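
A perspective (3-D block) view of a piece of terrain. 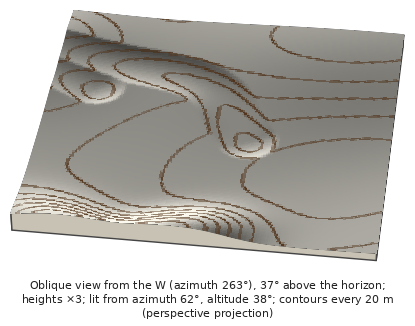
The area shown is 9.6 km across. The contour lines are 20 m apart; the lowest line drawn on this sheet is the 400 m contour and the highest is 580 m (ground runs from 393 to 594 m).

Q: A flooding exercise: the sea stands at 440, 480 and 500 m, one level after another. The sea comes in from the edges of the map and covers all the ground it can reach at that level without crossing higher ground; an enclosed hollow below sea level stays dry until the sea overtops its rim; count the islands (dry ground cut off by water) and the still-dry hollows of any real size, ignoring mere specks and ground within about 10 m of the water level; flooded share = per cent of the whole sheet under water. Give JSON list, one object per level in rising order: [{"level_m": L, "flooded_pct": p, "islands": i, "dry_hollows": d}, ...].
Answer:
[{"level_m": 440, "flooded_pct": 31, "islands": 0, "dry_hollows": 0}, {"level_m": 480, "flooded_pct": 70, "islands": 0, "dry_hollows": 0}, {"level_m": 500, "flooded_pct": 87, "islands": 0, "dry_hollows": 0}]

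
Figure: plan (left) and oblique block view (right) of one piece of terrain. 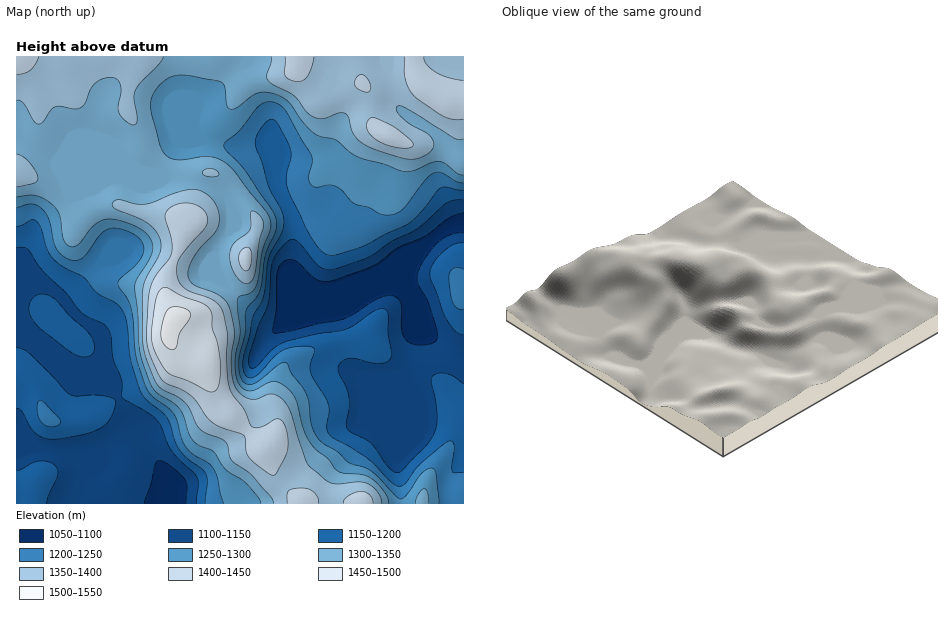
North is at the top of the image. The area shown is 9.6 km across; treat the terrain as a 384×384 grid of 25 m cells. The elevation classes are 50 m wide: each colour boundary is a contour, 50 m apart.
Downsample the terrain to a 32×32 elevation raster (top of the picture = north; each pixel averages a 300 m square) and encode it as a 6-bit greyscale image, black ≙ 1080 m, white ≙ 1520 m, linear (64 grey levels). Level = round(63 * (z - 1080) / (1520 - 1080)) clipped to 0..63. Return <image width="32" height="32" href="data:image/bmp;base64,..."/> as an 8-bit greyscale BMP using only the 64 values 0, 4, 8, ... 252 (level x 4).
<image width="32" height="32" href="data:image/bmp;base64,Qk02CAAAAAAAADYEAAAoAAAAIAAAACAAAAABAAgAAAAAAAAEAAATCwAAEwsAAAABAAAAAAAAAAAAAAEBAQACAgIAAwMDAAQEBAAFBQUABgYGAAcHBwAICAgACQkJAAoKCgALCwsADAwMAA0NDQAODg4ADw8PABAQEAAREREAEhISABMTEwAUFBQAFRUVABYWFgAXFxcAGBgYABkZGQAaGhoAGxsbABwcHAAdHR0AHh4eAB8fHwAgICAAISEhACIiIgAjIyMAJCQkACUlJQAmJiYAJycnACgoKAApKSkAKioqACsrKwAsLCwALS0tAC4uLgAvLy8AMDAwADExMQAyMjIAMzMzADQ0NAA1NTUANjY2ADc3NwA4ODgAOTk5ADo6OgA7OzsAPDw8AD09PQA+Pj4APz8/AEBAQABBQUEAQkJCAENDQwBEREQARUVFAEZGRgBHR0cASEhIAElJSQBKSkoAS0tLAExMTABNTU0ATk5OAE9PTwBQUFAAUVFRAFJSUgBTU1MAVFRUAFVVVQBWVlYAV1dXAFhYWABZWVkAWlpaAFtbWwBcXFwAXV1dAF5eXgBfX18AYGBgAGFhYQBiYmIAY2NjAGRkZABlZWUAZmZmAGdnZwBoaGgAaWlpAGpqagBra2sAbGxsAG1tbQBubm4Ab29vAHBwcABxcXEAcnJyAHNzcwB0dHQAdXV1AHZ2dgB3d3cAeHh4AHl5eQB6enoAe3t7AHx8fAB9fX0Afn5+AH9/fwCAgIAAgYGBAIKCggCDg4MAhISEAIWFhQCGhoYAh4eHAIiIiACJiYkAioqKAIuLiwCMjIwAjY2NAI6OjgCPj48AkJCQAJGRkQCSkpIAk5OTAJSUlACVlZUAlpaWAJeXlwCYmJgAmZmZAJqamgCbm5sAnJycAJ2dnQCenp4An5+fAKCgoAChoaEAoqKiAKOjowCkpKQApaWlAKampgCnp6cAqKioAKmpqQCqqqoAq6urAKysrACtra0Arq6uAK+vrwCwsLAAsbGxALKysgCzs7MAtLS0ALW1tQC2trYAt7e3ALi4uAC5ubkAurq6ALu7uwC8vLwAvb29AL6+vgC/v78AwMDAAMHBwQDCwsIAw8PDAMTExADFxcUAxsbGAMfHxwDIyMgAycnJAMrKygDLy8sAzMzMAM3NzQDOzs4Az8/PANDQ0ADR0dEA0tLSANPT0wDU1NQA1dXVANbW1gDX19cA2NjYANnZ2QDa2toA29vbANzc3ADd3d0A3t7eAN/f3wDg4OAA4eHhAOLi4gDj4+MA5OTkAOXl5QDm5uYA5+fnAOjo6ADp6ekA6urqAOvr6wDs7OwA7e3tAO7u7gDv7+8A8PDwAPHx8QDy8vIA8/PzAPT09AD19fUA9vb2APf39wD4+PgA+fn5APr6+gD7+/sA/Pz8AP39/QD+/v4A////ADQ0JBQQFBgYFAgEBBhAYGRshKS4wLiwtLywfGB4fFhYNDgsHBQUGBgYDAQEGDxgcICgsLSwqJyYnIhYQGB0VEwoMCwgFBQUGBgQCBAsTHCMoLS4rKCYhHRsVDAoRGBQRBwgIBgUFBQYGBAUMFhwhKC0yMS0nIRwXEg0ICAoQExEHCAkJCAcGBgUECBMeIiUqLjEyLSQbFBAMCQcHCAoQEQgNEA8NCwkHBQYLFyIpLS8uLjArIBYQCwgHBwcHCA0PChASDg0MCwkICxIcJi4yMi0rLCgdFRALCAcHBwcIDA4NEA4LCgoKCgwUHSUsMjMvJycoIxsUEAsIBwcHBwgLDA8PDAoKCgoKDx0qMDQ2NCgaHiEdFxENCggHBwcICQsLDgwKCgoKCgsTJDM3OTo1JA8RGhkUDwsJCAgICAgJCgkLCgoKCgoKDBcrODs7OjUkDQgSFhQQDQsLDAsIBgcHCAoKCgoKCgoMGjA8PDo4NCcSBQcMDw8ODQ0OCwUDAwUICgoKCgoKCg0bMTw9OjcyJxYIAwMEBggJDQ4KAwECBgsKCgoKCgoMEBwvOz08NzElFwwDAQEBAgIGCwoDAQIJDwoKCgoLDRAUHi44OTYyKyIcEgUBAQEBAQEDBgMBBAwSCgoKCw0SFRkgLDQxKiUiIiQYBQEBAgIBAQEBAQIHDhIKCgsPEhQVFxwnMC4lISEmKxwGAQIGCAUDAgEBAgkPEgoLEBcYFRQUFh8rLighISkvHwoDBgwPDgsHAwEBBg0QCw0VHh8YFBQVHSgvLSYiJywjEgkLERQTEg8KBAICBgsPDxghIh0YGBwjKzAxLCUjJiYZDg8UFhYWFRIOCQQCAhQTGiEjIiEjJiktMDEuJyMlJRkQEhUWFxgYGBYSCwUCGhofISIjJScmJiktLSslIyQeExAUFxcYGBkZGRYRCwgkJCMhISEiIyIhIyUnJiQkHxYQEhYYGBkaGhsbGRUREikmIiEhISEhISEhIiUmJiIZExASFxkaGxwcHR4dGRgeKCQiISEhISEiIiEgISIhGhUREBEWGRsdHyAiJSUhICQlJCMhISEhISQjHxsbGxoWExAQERcbHSAkKCwuLCglJiQmJCIhISIjJSMdGhobGxkVERAUGyAhIykvMS4pJycoJScmJCQkJCYnIhsaGhseHRkTEhghJiYmKy4sKCYoLC4nKCcnJyUlJyYgGxoaGx4gHRgXHicrKikrLSknKi8yMikqKSkoJiYnJyIdGxscHiEiICInKywrLC0tKiovMjIxLSwrKykoJycoJiEfHyAhIiMlKi4uLCssLi0rLDEwLi0wLiwsKyopKSkpJiQkJCQjIiMpLzAtLCwtLCotLy0tLA="/>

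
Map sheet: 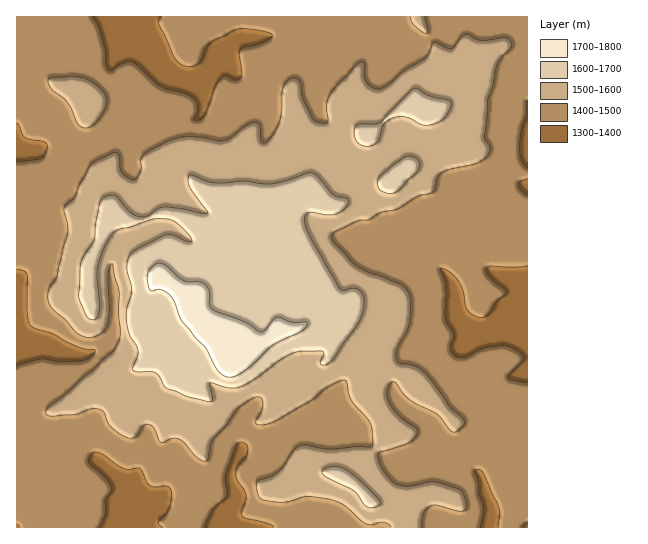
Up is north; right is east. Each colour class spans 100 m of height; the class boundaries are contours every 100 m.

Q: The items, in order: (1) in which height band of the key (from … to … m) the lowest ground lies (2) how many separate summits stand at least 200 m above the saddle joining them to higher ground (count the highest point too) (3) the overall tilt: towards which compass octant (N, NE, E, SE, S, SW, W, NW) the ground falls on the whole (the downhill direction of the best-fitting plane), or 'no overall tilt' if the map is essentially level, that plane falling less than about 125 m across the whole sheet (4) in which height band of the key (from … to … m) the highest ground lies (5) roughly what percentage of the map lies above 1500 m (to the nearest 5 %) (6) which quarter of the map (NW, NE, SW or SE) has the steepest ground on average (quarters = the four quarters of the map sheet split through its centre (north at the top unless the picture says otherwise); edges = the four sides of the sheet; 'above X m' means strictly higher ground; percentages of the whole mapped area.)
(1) The lowest ground lies in the 1300–1400 m band.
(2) Counting only tops that stand 200 m proud, the map has 1 summit.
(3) There is no overall tilt: the best-fitting plane is nearly level.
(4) The highest ground lies in the 1700–1800 m band.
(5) Ground above 1500 m makes up about 45 % of the sheet.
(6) The south-west quarter is the steepest part of the map.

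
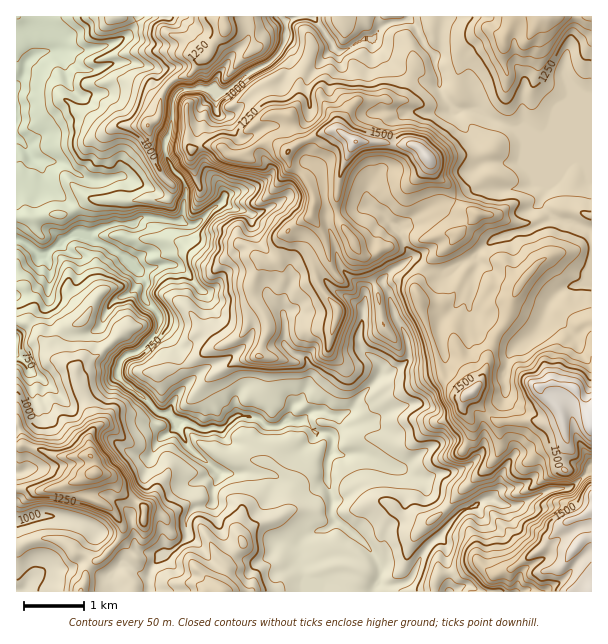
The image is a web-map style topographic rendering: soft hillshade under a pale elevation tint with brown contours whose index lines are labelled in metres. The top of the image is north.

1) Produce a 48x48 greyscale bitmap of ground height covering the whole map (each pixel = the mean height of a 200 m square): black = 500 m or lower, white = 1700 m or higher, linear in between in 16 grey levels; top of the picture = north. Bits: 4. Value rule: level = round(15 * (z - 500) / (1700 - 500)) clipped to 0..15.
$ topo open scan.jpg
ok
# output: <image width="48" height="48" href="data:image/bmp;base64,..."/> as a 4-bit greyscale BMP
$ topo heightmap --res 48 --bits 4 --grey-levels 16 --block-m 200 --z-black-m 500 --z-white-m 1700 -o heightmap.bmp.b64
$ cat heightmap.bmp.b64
<image width="48" height="48" href="data:image/bmp;base64,Qk32BAAAAAAAAHYAAAAoAAAAMAAAADAAAAABAAQAAAAAAIAEAAATCwAAEwsAABAAAAAAAAAAAAAAABEREQAiIiIAMzMzAERERABVVVUAZmZmAHd3dwCIiIgAmZmZAKqqqgC7u7sAzMzMAN3d3QDu7u4A////AGZniYd3d3iJmYd2ZVVVVVVmd3iaqrzN7mZmeId3d3eJiHdmVVVVVVZmeImrzM3d3nZneIh3dmeIiHZmVVVVVVZmd4q7vMze3nd3iHiHd2Z3h3dlVVVVVVZmZ3mqq83d7nd4d3eIh3dnd3dlVVVVVWZ3ZniZmqzd7mZ3dmeYmHdnZ3dmVVVVVmZ3dniIiave7nZmd4mZmHdmVmZmZlVVZmZnd3d3iIm93oiImqqZmHZlVmZVZVVVZmZmZ3dnd4mrzZqru6qpd2VVVVVVVVVVVmZmZoiHeJmZrYmavMuoZmVVRFVVVVRVVVVVVniZiaq8u4iZq8uWVVVURFVVVVRFVVVVZ3iamrvNy5maq7l2VVVEVVVVVVVEVVVVZ5qaqrvN25iImqdmVERERFVVVURFVVVmZ5qqu7ze3YdniZh2VEMzM0VERERFVVVniJu7zMze3nZmZ4h1VDM0RDNEREREVVVnibzMzM3e73VWZ3dlQzRVVERVRERVVVVmec3Mu83u72VVZ2VTNFRVVVVVVFVVVVZnis3cu87u7lRFZmQzVVVVZVVVVVVmZVZom8zcq97u7URWZmQkVmZVZmZmZmZ3dlZoq7zMq83d3DRWZmUzRVVmZniYd3iHZmZ4q7u7qqvMuzVVVVVUJFVmd3eId4mXZnh4q7u7qqq7qzVVVUVVQkVmZ3eIeJmoZ4h5urqruqqqq0REVURVUzRmZniIeJmpd5eKuqqqu6qqqjMzRVREMjVlVniIiJmpd4ebuqqqu6qqqjMjRFQzEkVUVniIiJqod4iruqqqu7qqqjIjM0QyEkREVoiIiZqZiImrqqqqu7qqmSISMzMhEiM1ZniZmZqqmYmaqqqqq7uqqSEBIiIQESI1Z4mZmaqqu6mZqqqqqru6qRABEREREiM0V4mZmqqry7qaq7qqqqu7qhEhAAESIiIzV4iKqqu8y7qqu7upmaqqqSIiERERESEjVnZ5q7u8uqqqu7u6qpmZmSIjIiIiESIjNFZomsu7qqqqq7vLupmZmSIiIzM0REM1M1Z3ibvLqqq7qruqqZmZmSIiIzMzNFRGREV4ibvLqqu7u7qZmZmJmRESIiIjNWRWVWd5q7vMuqvM3KmZmZiImBERIjMzRkWHeJqqu7vMu7vN7amZmYiIiBESJEREVkeYq7urzLvN3Mze7KmZmYiIiBESNFVVZ0eZqqq7zMze7d3e26mZmYiIiBESNFZmiFaZmZqru73t3MvLupmZmIiIiBEiNEVmiGaYd4q7u6vMu7qqmYmImZmIiBEjM0RVeHaHZ4iaqqu7u7qpmYiJmZmYiBEjMzRFZ3VmVXiZmZqruqqpmJmZqZmZiBEiI0RFZnd2VleIiZmZmZmZiJmZqpmZiREiIjNEVWeZd3ZoiIiIiImZiJmaqqqZmRERIjNEVniamIh2eIh4iIiZiJmaurupmRERIiM0VniZqZmXZ4h3d4iYiJmru7u5miIiIjREV4iJqpmHZ4d4h3iIiZmry8zKqiIiI0VVVneJqpmHZ3eIiHd4mZmrvMzMuw=="/>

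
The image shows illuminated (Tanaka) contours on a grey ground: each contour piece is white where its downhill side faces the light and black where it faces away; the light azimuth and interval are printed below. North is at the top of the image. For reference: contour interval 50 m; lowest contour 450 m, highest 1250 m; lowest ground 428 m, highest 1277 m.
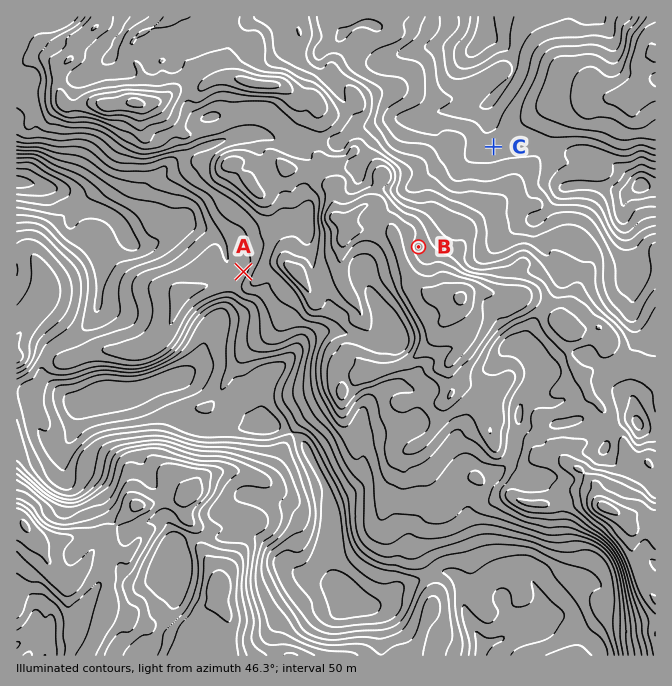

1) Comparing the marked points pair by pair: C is below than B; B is above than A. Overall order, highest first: B A C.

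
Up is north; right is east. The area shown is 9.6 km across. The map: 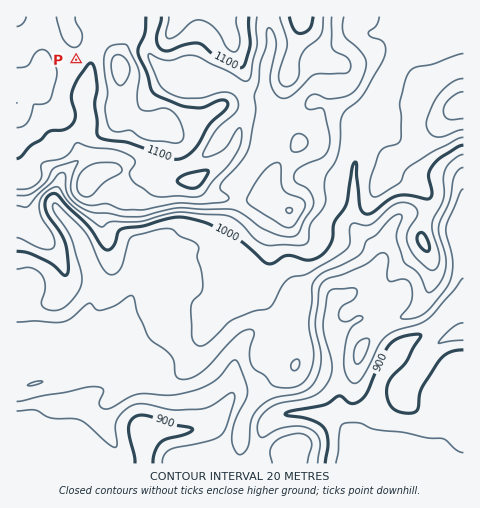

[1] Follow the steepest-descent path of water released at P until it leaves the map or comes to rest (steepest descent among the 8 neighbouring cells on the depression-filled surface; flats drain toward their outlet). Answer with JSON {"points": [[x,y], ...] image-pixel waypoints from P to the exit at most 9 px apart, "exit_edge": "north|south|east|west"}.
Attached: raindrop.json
{"points": [[76, 60], [85, 69], [89, 78], [87, 88], [84, 97], [84, 106], [87, 116], [85, 125], [81, 134], [78, 144], [80, 153], [76, 162], [67, 172], [60, 181], [56, 190], [55, 200], [57, 209], [66, 218], [73, 228], [80, 237], [83, 246], [87, 256], [90, 265], [92, 274], [94, 284], [94, 293], [91, 302], [88, 312], [85, 321], [84, 330], [84, 340], [85, 349], [87, 358], [87, 368], [88, 377], [88, 386], [87, 396], [80, 404], [80, 413], [78, 423], [71, 432], [69, 441], [69, 451], [70, 460], [70, 463]], "exit_edge": "south"}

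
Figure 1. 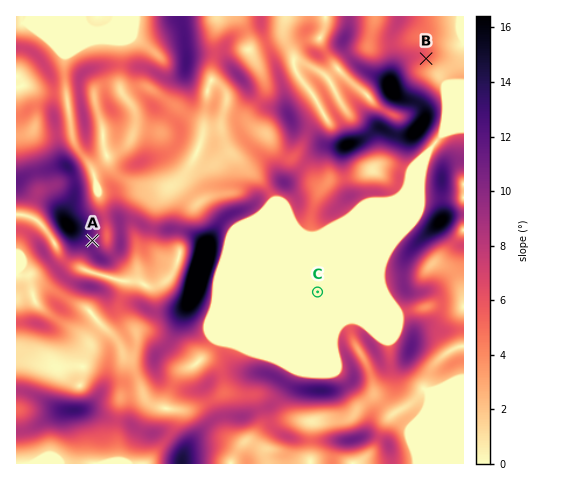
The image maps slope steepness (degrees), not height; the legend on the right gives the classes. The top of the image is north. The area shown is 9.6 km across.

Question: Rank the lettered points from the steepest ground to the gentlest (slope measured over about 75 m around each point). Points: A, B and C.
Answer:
A B C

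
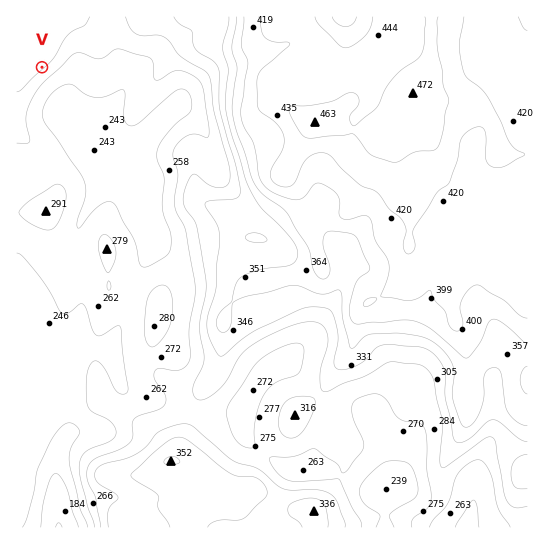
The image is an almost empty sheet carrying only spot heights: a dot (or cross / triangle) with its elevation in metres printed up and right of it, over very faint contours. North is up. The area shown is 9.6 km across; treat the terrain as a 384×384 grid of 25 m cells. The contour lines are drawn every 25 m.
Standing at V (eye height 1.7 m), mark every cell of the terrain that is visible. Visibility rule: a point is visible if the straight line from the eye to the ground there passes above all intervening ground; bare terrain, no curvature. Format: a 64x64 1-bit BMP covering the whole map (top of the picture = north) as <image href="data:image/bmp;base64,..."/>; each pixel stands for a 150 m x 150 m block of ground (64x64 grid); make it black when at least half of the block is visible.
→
<image width="64" height="64" href="data:image/bmp;base64,Qk0+AgAAAAAAAD4AAAAoAAAAQAAAAEAAAAABAAEAAAAAAAACAAATCwAAEwsAAAIAAAAAAAAA////AAAAAAAAAAAAAAAAAAAAAAAAAAAAAAAAABgAAAAAAAAAAAAAAAAAADgAAAAAAAAAPgAAAAAA/gD8AAAAAAD/g/AAAAAAAP//4AAAAAAAf//AAAAAAAAf/4AAAAAAAAf/AAAAAAAAB/4AAAAAAAAH/gAAAAAAAA/8AAAAAAAAX/wAAAAAAAB4HAAAAAAAAHgeAAAAAAAAcP8AAAAAAABx94AAAAAAAHHDgAAAAAAAYYOAAAAAAABhg4AAAAAAAEGDgAAAAAAAQYeAAAAAAABBh8AAAAAAAEHHwABgAAAAQcfgACAAAABh5+AAEAAAAPHn8AAAAAAA8f/4AAAAAADx//8cAAAAAOH///wAAAAA4f//nAAAAADx//gcAAAAAP//4BgAAAAA///AOAAAAAB//8BwAAAAAH//wPAAAADwf///wAAAAPx///8AAAAA/H///wAAAAD/////AAAAAP///j+AAAAA///+P4AAAAB///w/wAAAAD///H/AAAAAP//8f+AAAAB///7+cAAAAP////xwAAAA//4/+HAAAAD//g/84AAAAP//A/+AAAAA//8D/wAAAAD//4H/AAAAAH//w/8AAAAAZ//D/wAAAAAz/+//gAAAABH///+AAAAAAf///gAAAAAA7//8AAAAAADP//wAAAAAAI/8/ACAAAAAD/h+A4AAAA=="/>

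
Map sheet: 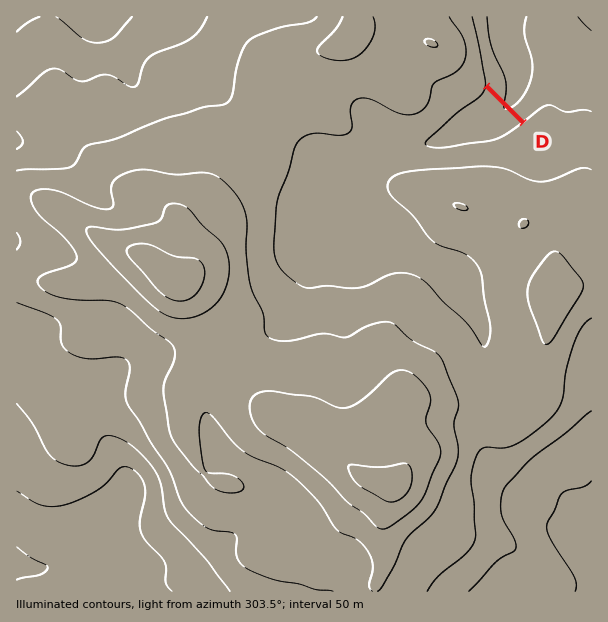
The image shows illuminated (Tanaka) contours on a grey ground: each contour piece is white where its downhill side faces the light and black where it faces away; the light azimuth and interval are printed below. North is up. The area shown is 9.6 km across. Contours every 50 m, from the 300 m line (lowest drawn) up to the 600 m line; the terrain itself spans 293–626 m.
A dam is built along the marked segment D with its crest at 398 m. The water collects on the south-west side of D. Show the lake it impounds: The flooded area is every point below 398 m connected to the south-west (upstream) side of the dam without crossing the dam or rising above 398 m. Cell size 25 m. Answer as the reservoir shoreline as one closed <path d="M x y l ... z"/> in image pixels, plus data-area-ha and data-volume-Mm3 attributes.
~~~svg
<path d="M486 90l-10 12-15 8-9 8-22 22 0 4 5 2 14 0 1-1 8 0 1-1 8 0 1-2 23-2 12-4 13-9 4-4-34-33z" data-area-ha="72" data-volume-Mm3="13.56"/>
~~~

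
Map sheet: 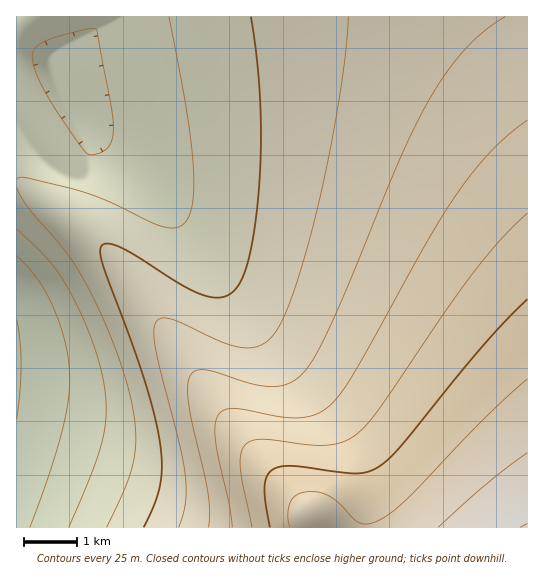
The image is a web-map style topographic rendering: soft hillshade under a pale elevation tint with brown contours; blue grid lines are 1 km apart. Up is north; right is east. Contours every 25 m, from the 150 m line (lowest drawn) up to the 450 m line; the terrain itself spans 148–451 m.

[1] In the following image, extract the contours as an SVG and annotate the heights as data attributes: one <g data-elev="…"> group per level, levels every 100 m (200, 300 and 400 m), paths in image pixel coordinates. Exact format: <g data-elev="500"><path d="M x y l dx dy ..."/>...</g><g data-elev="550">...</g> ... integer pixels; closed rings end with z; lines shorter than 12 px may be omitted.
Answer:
<g data-elev="200"><path d="M17 229l32 31 19 29 12 24 11 25 8 24 5 21 2 30-4 28-11 33-22 53"/><path d="M89 154l-6-4-10-15-27-41-11-23-3-16 4-8 10-6 24-8 24-5 3 3 14 76 2 23-1 11-5 8-9 5z"/></g><g data-elev="300"><path d="M505 17l-20 14-20 19-19 23-18 29-29 58-68 163-15 31-11 17-14 11-17 5-21-3-47-14-9 0-7 5-2 11 0 16 20 89 2 20-1 16"/></g><g data-elev="400"><path d="M527 379l-45 42-73 76-24 20-14 6-10 0-7-4-15-16-9-6-11-5-12 0-10 3-7 7-2 13 2 12"/></g>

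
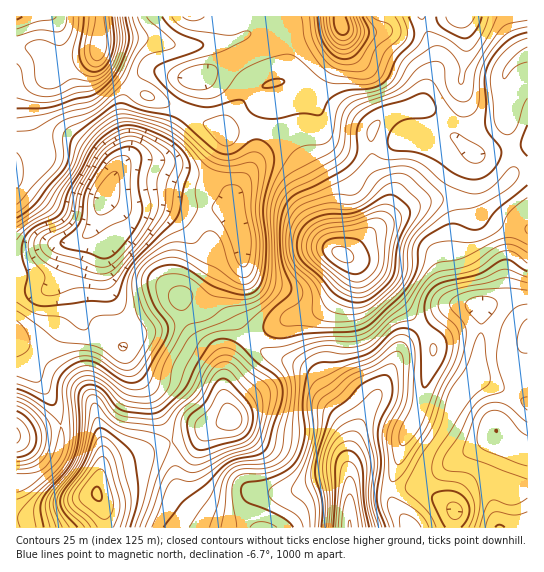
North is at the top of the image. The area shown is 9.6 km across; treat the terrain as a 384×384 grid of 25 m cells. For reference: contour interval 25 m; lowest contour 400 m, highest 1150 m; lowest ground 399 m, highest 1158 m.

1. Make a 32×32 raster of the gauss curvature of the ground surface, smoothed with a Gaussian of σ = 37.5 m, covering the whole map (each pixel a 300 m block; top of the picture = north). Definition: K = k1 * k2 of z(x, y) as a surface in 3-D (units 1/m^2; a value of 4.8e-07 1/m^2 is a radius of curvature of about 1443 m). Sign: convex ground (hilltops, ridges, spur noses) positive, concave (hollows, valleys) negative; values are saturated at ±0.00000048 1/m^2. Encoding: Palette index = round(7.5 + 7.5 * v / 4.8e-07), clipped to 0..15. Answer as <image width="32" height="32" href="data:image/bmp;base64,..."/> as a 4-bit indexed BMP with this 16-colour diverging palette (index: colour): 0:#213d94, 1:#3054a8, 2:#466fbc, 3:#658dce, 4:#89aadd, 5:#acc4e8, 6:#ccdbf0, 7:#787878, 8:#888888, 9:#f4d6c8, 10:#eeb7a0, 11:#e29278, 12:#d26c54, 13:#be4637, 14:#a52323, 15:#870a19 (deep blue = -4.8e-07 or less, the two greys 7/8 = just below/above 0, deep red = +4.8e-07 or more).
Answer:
<image width="32" height="32" href="data:image/bmp;base64,Qk12AgAAAAAAAHYAAAAoAAAAIAAAACAAAAABAAQAAAAAAAACAAATCwAAEwsAABAAAAAAAAAAlD0hAKhUMAC8b0YAzo1lAN2qiQDoxKwA8NvMAHh4eACIiIgAyNb0AKC37gB4kuIAVGzSADdGvgAjI6UAGQqHAHdnd4eHh3d4h4i4doiMmYZBb6qXd3d3h4e5p9h3fISIlWy5d3l3WpZ1ZmaTh3dmiFLHaYd3dl6mdEiIdneId3enrElnhmhnZol6qId4iHh4umtZZ4R6eYV5h4Zql3d4d6goRXdjmn3Xh4V2WZlnipeWWKiIhpZ6hoeIdmhXeHmHeGb6d5iHmHind3iad4p3V4lXZ4doh6h4dXd4iHd3eIiHZnfJeHd4iFaYaHeIp3eHd3ZlmIeHdmZ3eXeJl7h3iId4iHimR3Znl2iIeFKHV4iHd3hmeGh3Z5dndndFmIh3eYeHZ4mXZoZndWiHabipZ4dndjm4mHjWRpeLqXZ4hod2d4p5uHdoyFh6qbh0aId3Wrl4mGd3iJiKr6h2q4d3mGuEZ3h2eIioeIp2h3l4iFaGl0h5hndoZ3d3h5dmd3eHiHe6h4d3eHd4dpxWeGZ3iGdmqYiHh3iHZ4d4eIh3d4h4u3qXeINXd2eId2eHeIiIeJZqq3qXmndneHZYd3eJZnd1V5x4eIpnd3mJiYd4d3d2eGdXdVeId3iIeZd4dmeod4h3OcRXdniHdmeHeYd3d3mmZiWoqYd4h3Znpmh6iHeIg3xHZqqHeIh2eKh3d1mXd3TPeIeHZ3d3dUSHh4domHl3nXBXd3eHd0j2SXWHd3iHiXZ4d5h3h3hs9ip0eodn"/>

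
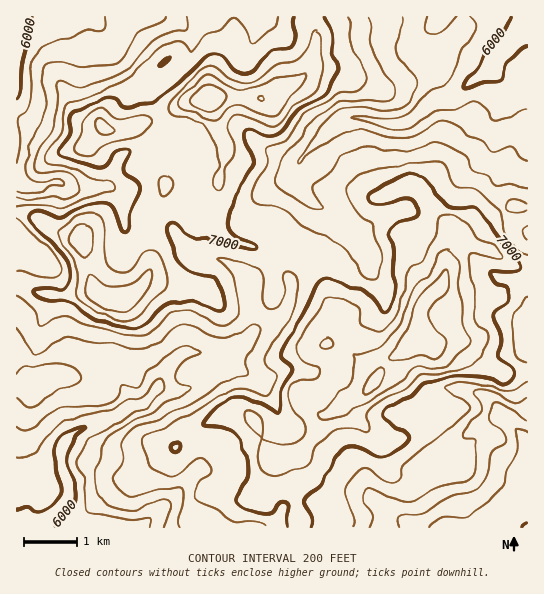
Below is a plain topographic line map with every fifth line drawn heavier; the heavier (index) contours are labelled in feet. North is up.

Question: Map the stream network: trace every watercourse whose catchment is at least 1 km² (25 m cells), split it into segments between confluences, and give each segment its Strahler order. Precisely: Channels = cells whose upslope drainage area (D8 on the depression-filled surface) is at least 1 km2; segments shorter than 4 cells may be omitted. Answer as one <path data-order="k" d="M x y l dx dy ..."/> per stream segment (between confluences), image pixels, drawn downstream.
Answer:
<path data-order="1" d="M515 527l12 0"/><path data-order="1" d="M365 482l2 9 12 12 6 3 6 7 2 0 9 8 11 5 4 0 1 1 33 0"/><path data-order="1" d="M198 470l-56 57-44 0"/><path data-order="1" d="M457 445l18-19 19-8 11 0"/><path data-order="2" d="M505 418l17 16 3 4 0 3 2 5 0 32"/><path data-order="3" d="M129 407l-16 11-3 0-5 3-19 5-11 5-8 8-1 0 0 4-5 11 0 12 8 17 0 16-24 24-4 3-3 1-21 0"/><path data-order="1" d="M423 402l11-11 3-1 5 0 1-1 20 0 2 1 4 0 1 1 8 2 8 4 13 13 6 8"/><path data-order="1" d="M270 397l-4-4-1-4-12-12"/><path data-order="3" d="M157 390l-14 13-8 2-6 2"/><path data-order="1" d="M166 390l-9 0"/><path data-order="2" d="M253 377l-10-6-10-2-16-16"/><path data-order="1" d="M307 371l-5 0-1-1-16 0-7 4-3 0-4 3-4 0-1 1-11 0-2-1"/><path data-order="3" d="M217 353l-32 0-3 1-15 13-8 15 0 3-2 5"/><path data-order="1" d="M74 351l16 4 8 4 4 3 16 16 9 17 2 12"/><path data-order="2" d="M241 345l-6 4-6 1-2 1-10 2"/><path data-order="1" d="M501 315l2 2 4 0 2 1 17 0 1 1"/><path data-order="1" d="M383 307l0-17-5-9-7-8 0-3-1-1 0-12-3-6-12-16"/><path data-order="1" d="M291 289l0 9-1 1 0 3-8 13-9 10-15 5-11 11-6 4"/><path data-order="1" d="M506 279l8 2 12 12 1 26"/><path data-order="1" d="M27 250l-4-4-5-1-1-3"/><path data-order="1" d="M177 237l1 2 12 12 9 3 2 1 4 0 1 2 4 0 1 1 4 0 6 3 2 0 11 5 13 13 0 3 2 1 0 8 1 2 0 14 1 2 0 25-10 11"/><path data-order="2" d="M355 235l-24-25-9-3-1-1-3 0-4-3-21-21 0-11"/><path data-order="1" d="M123 234l0-35-1-2-9-10-8-1"/><path data-order="1" d="M401 210l-3 0-4 3-7 1-5 3-8 5-13 13-6 0"/><path data-order="2" d="M105 186l-3 0-1 1-6 0-1 2-25 0-7-6-13 0-8 4-14 0-2-1-8-8 0-37"/><path data-order="1" d="M282 181l3-2 8-8"/><path data-order="2" d="M293 171l6-10"/><path data-order="2" d="M299 161l38-38 6-4 3 0 1-1 15 0 1 1 6 0 1 2 12 1 1 1 20 0 11-5 15-15 4-2 2 0 6-3 6 0 10-4 9-9 11-7 14-12"/><path data-order="1" d="M271 151l4 3 6 1 6 6 12 0"/><path data-order="1" d="M493 146l1-1 0-24 1-3 15-15 0-12-19-18 0-7"/><path data-order="1" d="M527 142l0-4"/><path data-order="1" d="M181 131l-11 0-16 14-7 0-1 1-7 1-4 3-6 1-6 3-6 7-3 6-1 8-3 6-5 5"/><path data-order="1" d="M17 94l0-77"/><path data-order="1" d="M178 71l12-12 1-2 0-3 2-1 0-14-2-2-17-18-3-1-5 0-1-1-28 0"/><path data-order="2" d="M491 66l3-7 5-5 0-1 23-23 5-1"/><path data-order="1" d="M413 42l10-11 2 0 6-6 2 0 8-8"/><path data-order="1" d="M253 41l1-3 0-4 1-1 0-16 2 0"/><path data-order="1" d="M90 17l-28 0"/>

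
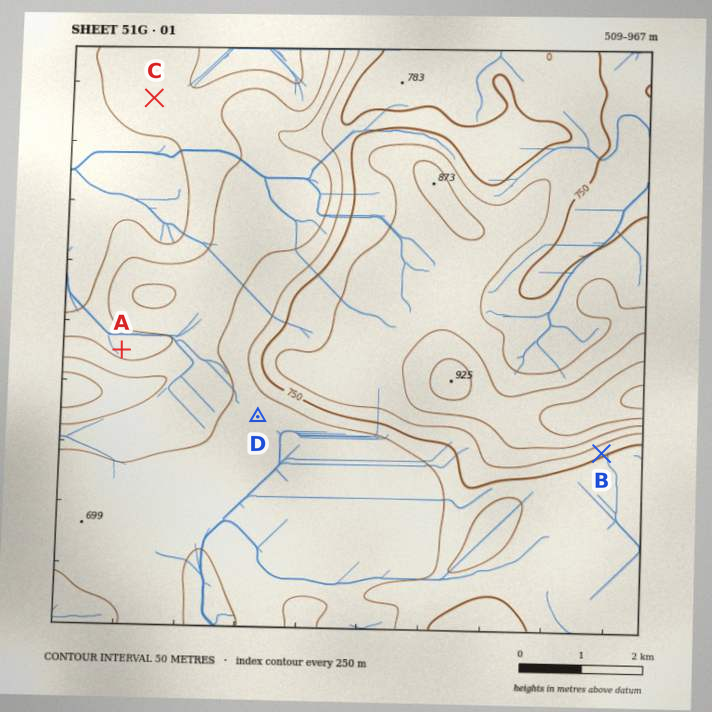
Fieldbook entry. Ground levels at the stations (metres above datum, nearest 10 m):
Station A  590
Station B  760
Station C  570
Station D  670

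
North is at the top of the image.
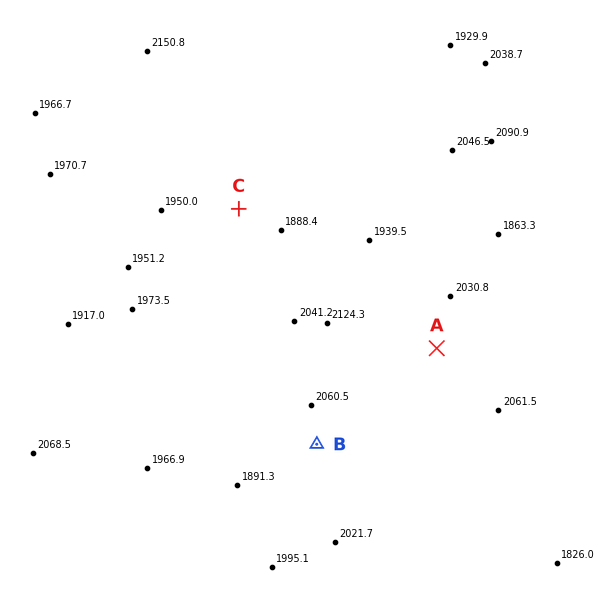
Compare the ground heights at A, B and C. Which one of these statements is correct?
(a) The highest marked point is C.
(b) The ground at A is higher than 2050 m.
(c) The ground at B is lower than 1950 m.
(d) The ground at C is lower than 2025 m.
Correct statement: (d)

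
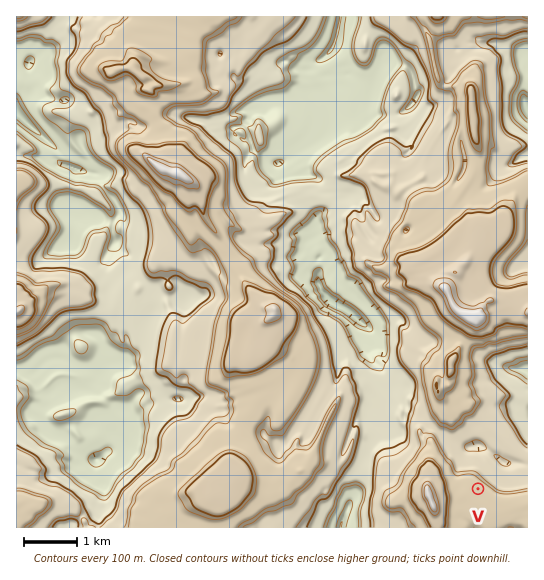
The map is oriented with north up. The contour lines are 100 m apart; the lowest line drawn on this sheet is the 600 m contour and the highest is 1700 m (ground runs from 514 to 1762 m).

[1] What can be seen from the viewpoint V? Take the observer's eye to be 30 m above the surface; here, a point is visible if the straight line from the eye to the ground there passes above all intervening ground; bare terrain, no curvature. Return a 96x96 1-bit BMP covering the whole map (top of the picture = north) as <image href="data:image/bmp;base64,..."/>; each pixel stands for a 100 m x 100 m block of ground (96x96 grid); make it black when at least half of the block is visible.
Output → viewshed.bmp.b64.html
<image width="96" height="96" href="data:image/bmp;base64,Qk2+BAAAAAAAAD4AAAAoAAAAYAAAAGAAAAABAAEAAAAAAIAEAAATCwAAEwsAAAIAAAAAAAAA////AAAAAAAAAAAAAAAAAAAA+MEAAAAAAAAAAAAA8/sAAAAAAAAAAAAA//8AAAAAAAAAAAAD//8AAAAAAAAAAAAD//8AAAAAAAAAAAAC//8AAAAAAAAAAAAG/88AAAAAAAAAAAAE/4AAAAAAAAAAAAAA/gAAAAAAAAAAAAABzAAAAAAAAAAAAAABwAEAAAAAAAAAAAADwAMAAAAAAAAAAAADgAcAAAAAAAAAAAADAB8AAAAAAAAAAAADAH8AAAAAAAAAAAACAP4AAAAAAAAAAAACAfwAAAAAAAAAAAAAB/wAAAAAAAAAAAAAf/gAAAAAAAAAAAAB//AAAAAAAAAAAAAD/+AAAAAAAAAAAAAD/+AAAAAAAAAAAAAb/8AAAAAAAAAAAAAD9+AAAAAAAAAAAAAD8PAAAAAAAAAAAAAB+eAAAAAAAAAAAAAA8cAAAAAAAAAAAAAAOYAAAAAAAAAAAAAAeYAAAAAAAAABAAAAeQAAAAAAAAAHgAAAOAAAAAAAAAAPgAAAOQAAAAAAAAD/gAAAGYEAAAAAAAH/gAAAGf8AAAAAAAD/AAAAD/8AAAAAAAD/AAAAD/8AAAAAAAB/AAAAH/8AAAAAAAB+AAAAP/8AAAAAAAPeAAAAP/8AAAAAAADuAAAAMB8AAAAAAADMAAAAYAEAAAAAAABcAAAAQAAAAAAAAAAAAAAAgEAAAAAAAAAAAAAAgAAAAAAAAAAAAAABgAAAAAAAAAAAAAAAAAAAAAAAAAAAAAAAAAAAAAAAAAAEAAAAAAAAAAAAAAAfAAAAAAAAAAAAAAA/gAAAAAAAAAAAAAP/gAAAAAAAAAAAAAf/gAAAAAAAAAAAAA3/gAAAAAAAAAAAAB//gAAAAAAAAAAAAD//AAAAAAAAAAAAAf7/AAAAAAAAAAAAB//+AAAAAAAAAAAAD//+AAAAAAAAAAAAH/z+AAAAAAAAAAAAH/geAAAAAAAAAAAA/+AMAAAAAAAAAAAB/8AcAAAAAAAAAAAB/8A4AAAAAAAAAAAD/4A4AAAAAAAAAAAP/4AAAAAAAAAAAAAf/4AAAAAAAAAAAAA4D4AAAAAAAAAAAAAAB4AAAAAAAAAAAAAAAYAAAAAAAAAAAAAAAYAAAAAAAAAAAAAAAAAAAAAAAAAAAAAAAAAAAAAAAAAAAAAAAAYAAAAAAAAAAAAAAAYAAAAAAAAAAAAAAAQAAAAAAAAAAAAAAAAAAAAAAAAAAAAAAMAAAAAAAAAAAAAAAQAAAAAAAAAAAAAA/4AAAAAAAAAAAAAD/8AAAAAAAAAAAAAf/+AAAAAAAAAAAAB//+AAAAAAAAAAAAB/48AAAAAAAAAAAAAH88AAAAAAAAAAAAEAN8AAAAAAAAAAAAAAP8AAAAAAAAAAAAAAf8AAAAAAAAAAAAAB/8AAAAAAAAAAAAAB/YAAAAAAAAAAAAAAfQAAAAAAAAAAAAAAfwAAAAAAAAAAAAAAfwAAAAAAAAAAAAAAfwAAAAAAAAAAAAAAfwAAAAAAAAAAAAAB/4AAAAAAAAAAAAAH/8AAAAAAAAA="/>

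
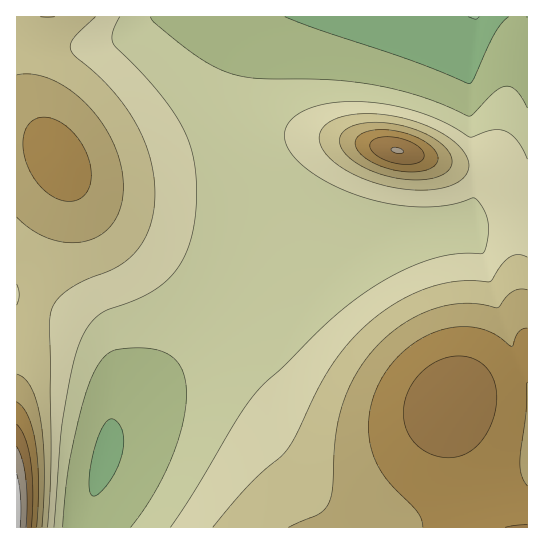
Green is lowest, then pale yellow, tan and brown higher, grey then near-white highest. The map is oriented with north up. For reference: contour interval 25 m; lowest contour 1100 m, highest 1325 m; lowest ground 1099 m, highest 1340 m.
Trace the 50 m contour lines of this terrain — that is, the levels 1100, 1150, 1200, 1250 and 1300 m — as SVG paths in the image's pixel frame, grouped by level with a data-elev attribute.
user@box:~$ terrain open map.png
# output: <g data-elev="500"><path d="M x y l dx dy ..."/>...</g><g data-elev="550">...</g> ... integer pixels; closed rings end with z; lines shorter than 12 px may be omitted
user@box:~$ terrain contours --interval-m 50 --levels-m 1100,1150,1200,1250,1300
<g data-elev="1100"><path d="M479 17l-4 2-7-2"/></g><g data-elev="1150"><path d="M63 527l3-41 4-29 12-51 11-31 9-16 9-8 15-3 20 0 19 5 8 4 5 6 5 8 2 10 1 22-6 30-12 33-17 32-20 29"/><path d="M527 108l-9-16-9-6-6 1-6 3-24 25-4 1-46-19-49-12-40-5-72-1-24-3-20-8-20-11-41-32-7-8"/></g><g data-elev="1200"><path d="M48 527l3-64-2-137 2-16 6-11 13-10 16-9 29-12 18-13 8-10 7-12 4-14 2-14 1-20-3-20-6-20-9-19-10-17-14-18-17-17-20-17-5-7-1-5 4-7 21-21"/><path d="M17 284l2 10-2 11"/><path d="M527 257l-9-2-9 3-8 8-11 16-20-1-16 1-17 3-18 6-25 13-24 18-22 21-18 24-14 26-21 43-8 13-38 36-36 42"/><path d="M414 190l19 0 14-3 12-6 7-7 3-8-2-9-8-11-12-9-16-9-17-7-20-5-19-2-17 0-16 3-12 5-8 7-3 9 3 9 8 11 11 9 16 9 18 7 20 5z"/></g><g data-elev="1250"><path d="M37 527l1-45-2-39-8-26-5-9-6-6"/><path d="M527 486l-5-11-2-12 6-50 1-31"/><path d="M527 328l-5 1-4 4-5 13-2 0-17-12-17-6-20-1-20 4-18 9-15 11-14 15-10 16-7 17-4 18 0 17 3 17 5 14 9 13 32 35 3 6 2 8"/><path d="M63 201l14-1 6-3 4-6 4-14-2-18-8-17-14-15-14-8-8-2-7 1-9 5-5 10-1 12 2 14 6 15 9 12 11 10z"/><path d="M402 171l16 1 13-4 5-3 2-4-2-8-5-7-10-7-24-8-14-1-12 0-9 3-5 5-2 4 1 5 9 11 17 9z"/></g><g data-elev="1300"><path d="M26 527l1-25-1-23-4-20-5-12"/><path d="M395 153l6 1 3-3-3-2-7-2-3 3z"/></g>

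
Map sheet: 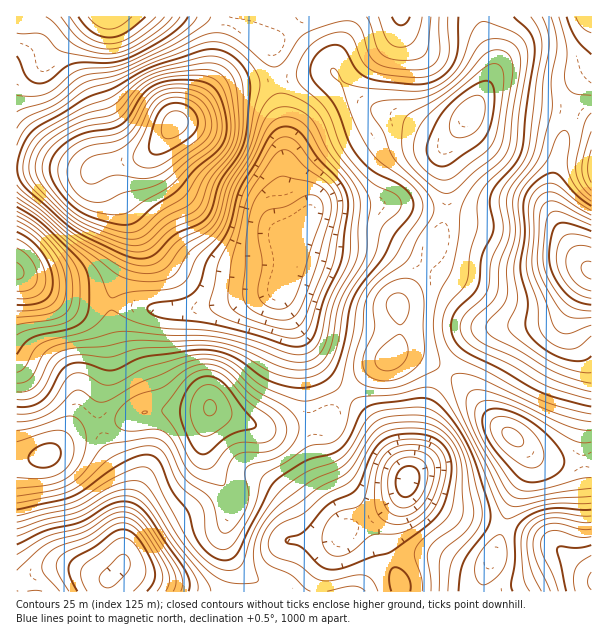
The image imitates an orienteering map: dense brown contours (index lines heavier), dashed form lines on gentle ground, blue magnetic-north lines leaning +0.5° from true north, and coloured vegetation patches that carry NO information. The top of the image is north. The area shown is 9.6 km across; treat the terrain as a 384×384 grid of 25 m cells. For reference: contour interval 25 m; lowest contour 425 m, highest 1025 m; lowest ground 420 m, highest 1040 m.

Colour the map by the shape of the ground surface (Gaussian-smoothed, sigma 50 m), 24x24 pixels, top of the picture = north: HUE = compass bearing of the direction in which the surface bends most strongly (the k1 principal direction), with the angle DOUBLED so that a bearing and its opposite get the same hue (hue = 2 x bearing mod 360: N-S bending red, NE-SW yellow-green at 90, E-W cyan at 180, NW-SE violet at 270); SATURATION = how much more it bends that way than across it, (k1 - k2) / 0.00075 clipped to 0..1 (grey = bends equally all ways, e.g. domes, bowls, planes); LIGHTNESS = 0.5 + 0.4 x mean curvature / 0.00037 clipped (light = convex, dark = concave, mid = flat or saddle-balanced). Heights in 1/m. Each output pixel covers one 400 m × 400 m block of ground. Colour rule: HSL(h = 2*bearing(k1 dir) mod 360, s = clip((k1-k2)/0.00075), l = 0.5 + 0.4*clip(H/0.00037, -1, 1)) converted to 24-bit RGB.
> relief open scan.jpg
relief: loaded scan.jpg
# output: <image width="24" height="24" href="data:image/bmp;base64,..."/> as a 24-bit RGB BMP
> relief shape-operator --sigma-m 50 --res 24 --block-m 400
<image width="24" height="24" href="data:image/bmp;base64,Qk32BgAAAAAAADYAAAAoAAAAGAAAABgAAAABABgAAAAAAMAGAAATCwAAEwsAAAAAAAAAAAAAOIonvtYvYCsiPzIoNWJMLxwXQyMGsHcA5NEOOtluedThj6vDN4iCZpFV4mdqfyh0KCVFXJlnvqSI3KdkYNUmRblOqUluSis5bJYkYVQTZUsYJX8hERQmLwkgroI+pdOQ3e3DM/5BE1Q+j1o6eYdDMk9Lt2NUo0zRSEbffMPOaH/C8M3X6u3CM3BkZxdFuC8isoxCZ0U+o7xPQoc1DgsoKzdvrey/jdXU8NXG7NJ6ECMhQGUggqA4Jzs1Srk0LNnUMTDbxXyiTERo0308/61wKhAJIhQR2aIlsXODhXKXor6UiFGcAxZWEPPzkNx9U2w9ytx49dnWZCTGSaGhjI5aQGRSPvUwDYNQDBAn0Sg+njFGjFEz/4pm5iBeNGeLcMB6woPXt7LMnbzGdlrKEmrdFJrEu1B7vcpjRPVXyXxXuChzhWd2jVlpZbFXZepOHDgxDRwma2A4zzdsrUhW3LOL5sXgkKTqcnrdrJTl6N7tqZjSkD/IllCWFzA3QkqB8PHEhbtDWCIkv5VLWpymn1qtxNeUirVFKRIgESIfDCcRXzYi0I4+tOuIoeK1eJfSTETdZ3rO4KnE1Gi0nSDP4HTJNE25H42x6d+rwWh7TnfV2+3wTlThg1vP6t3Vw0KvdBqFPj6HFjdaNYKT1vXk0vnptd7wVFfSRF/NQzd/1TFJ0XZpLTm4vKLjuaTtFSfv3sbD0ermZ9P6l5vYkiXehGbA3pWe0w2HlEOZTHm4D0TOV/7/zP/ktenEn2Cuf1ObYX2gORk+sFZJ4NiyPXGfV4mUr3SZMDC50eba4u3eSnCoYEx5b0SwlUvF9COR8zCWv5mZR7S7FaTJbve8ZeJqkJREdmlNZYN2dVVvSTNuedKr2d3EjES4WXOZf7K1SafZtOPO3ru+uUXGV1yiP0mQbh2A1jCl4r7d697tlZnSMufsWOa3eaOjl3uMdpmKX1B4bCZVfsfbcc7DrUpJojs9VLVmVLd3P5ZbeKo0sIE4p1BqnGKaWR1iTRdMpoFVxcdrz6ZkybeDULpaM24mSU4giYUmgoAvQy5HPT+cWI6yeiJJkhwT2cErgachR0YNQkIHV2wFX3oPW3MgUEIsPxZGWzaMtY+nzo2F0MWLv8yMqFlKbTssUWguWKc1TbdXI7fEHdfqJA8TSBAZwIw/1rFjrD4ef10qWbc6TL9WYJpXa3pMM0o8HzdKOX2OdaSvyrPR7N/i0JarwkWdtYu7j77Ic9DAc823Qp+lJUNBIRIaVz8mta4SlF0Mv24bidtpW8yCXJROW4VQZn2PT1OWJ1B7OGxxUn07cqMv1aBA4jQ2tnVlnLGIq5NmjLk2Ro0vPikoIxAXJBMfZjQhxJMUkasznuSFluKHcWA9kIQpIMYXJot4Vk51OVZxLUKAqVeEmbxOTaxJwYCd1rKnp4N6tHF7xtanSZGnOxJKRBUyVCdSaFmXyOXEuvPpw+nfwYiXi0Sittq2i+OvFEBjUjhkRIFLDzA8jUh43t6QQqFjfk1F6aNftJ9qibmL1dqsdiR/MgAzeRJDhHHjmNHt2fLknc+9oFlqw1xNZ7WJqduTxadYEhwvLEt1pWl5ExAjL0EZ8/8lY1IiOTIY9f4estI5kaMrvpALKQofHgFJs0zlxcLwv9Tt1NfjxJLOqk3W3pujwcNjnYot3qMgJnxlB0ZTji2OjxqYTayPpdaIiEi6bX2/zuO+vJl+pm9fuqGAKVm2ADiXRVT4jMzApr7VxsXZsqXjlj7//63f8qm4rJTC2OvhcZ7WBBI9FhZBYUuzos3Kkr6mT2m3iqzJ0Kq0z3aInb6ZrczJUF/BAiFPF2N9LeaOYaWhtqp9lFZTTBRn5oe08drh297w1NroqzLWNQNrHjNlP4x8h7N1mayHW66xUrTCtHDQ7cLS1t63b55valCHFyV5DqWmJZZIMUtEt6ZXmlGnEySkxOnn5evg8s3k5nCerh23Uwm6UDHBUZumZNiUj+PhlcDkTZjhLjrg88vl+tHTr3t2SHiHJUaQOa2cTXRFHVJBT9tvXbvXEWjmk9St0Jp27D9b7o6mpk/aPAzOdTvcqqnRkuaoItF9TYt1bENIHB8rpXAz/7il66usXWuRJEJXU4hjn2qsPsKHB/9NKGhQJDk6jYw5rVkszYJG259toyhdViVUQIKJosK74MqzY49IKEY8XypBSikxTJgrveN667y+2YfGMGCxPXe5jWKfr9OjRZdMHRYZHS8bRGMshFss0ocMu2QAdCYcj41TLMp5NrSK0peXzomXLDZnPCRcnWCXkcRze98ip7k1y4l9ammpKUJq"/>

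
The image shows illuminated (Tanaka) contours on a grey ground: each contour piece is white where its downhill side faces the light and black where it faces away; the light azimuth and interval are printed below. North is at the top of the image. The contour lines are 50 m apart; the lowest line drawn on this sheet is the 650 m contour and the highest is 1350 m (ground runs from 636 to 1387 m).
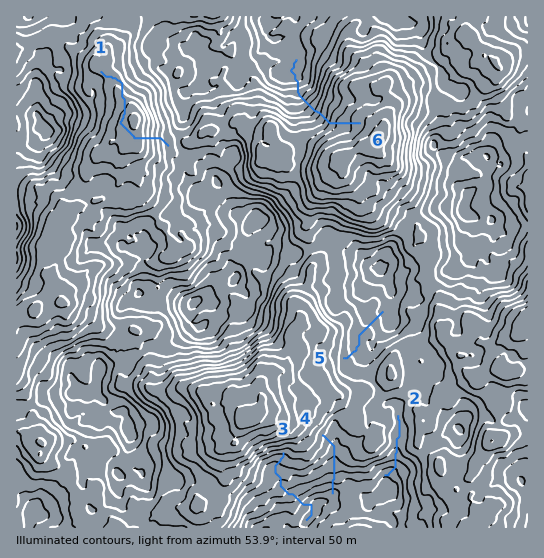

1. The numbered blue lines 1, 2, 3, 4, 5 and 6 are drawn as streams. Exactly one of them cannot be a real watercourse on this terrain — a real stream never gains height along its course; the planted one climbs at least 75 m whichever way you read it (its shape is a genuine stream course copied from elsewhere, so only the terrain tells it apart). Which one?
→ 1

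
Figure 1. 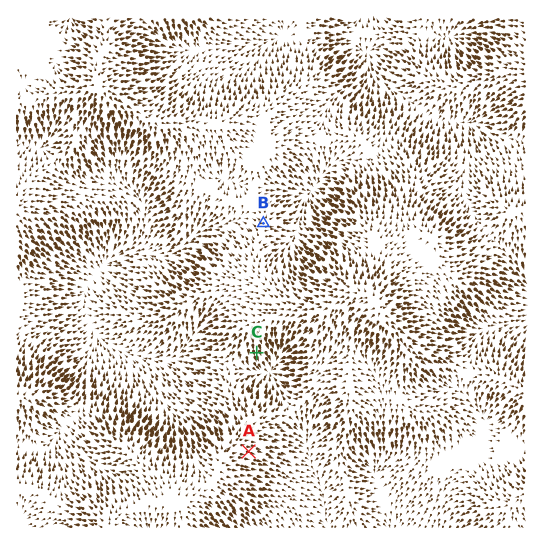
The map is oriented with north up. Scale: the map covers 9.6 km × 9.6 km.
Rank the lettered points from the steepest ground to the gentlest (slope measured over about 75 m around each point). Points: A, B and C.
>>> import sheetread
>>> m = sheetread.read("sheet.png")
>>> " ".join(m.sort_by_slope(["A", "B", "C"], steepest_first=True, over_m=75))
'C A B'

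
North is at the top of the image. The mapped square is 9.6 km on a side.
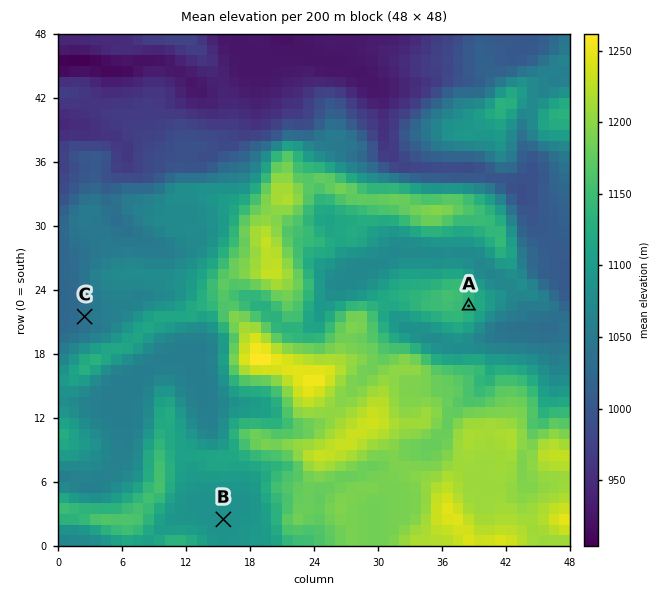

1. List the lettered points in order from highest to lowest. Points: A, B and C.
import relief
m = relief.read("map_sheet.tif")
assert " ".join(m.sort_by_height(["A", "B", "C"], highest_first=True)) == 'A B C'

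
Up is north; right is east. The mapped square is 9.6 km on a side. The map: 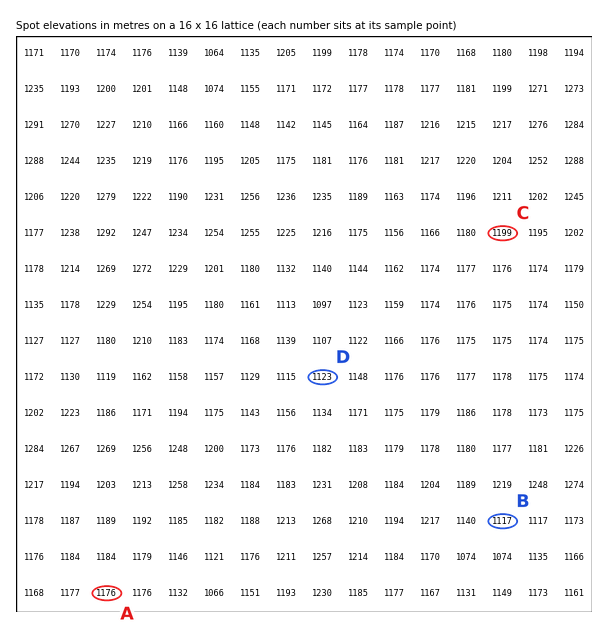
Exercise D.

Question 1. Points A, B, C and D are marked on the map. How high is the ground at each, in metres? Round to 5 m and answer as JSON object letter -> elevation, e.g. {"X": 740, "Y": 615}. {"A": 1175, "B": 1115, "C": 1200, "D": 1125}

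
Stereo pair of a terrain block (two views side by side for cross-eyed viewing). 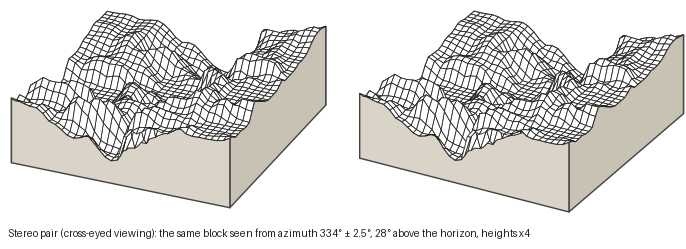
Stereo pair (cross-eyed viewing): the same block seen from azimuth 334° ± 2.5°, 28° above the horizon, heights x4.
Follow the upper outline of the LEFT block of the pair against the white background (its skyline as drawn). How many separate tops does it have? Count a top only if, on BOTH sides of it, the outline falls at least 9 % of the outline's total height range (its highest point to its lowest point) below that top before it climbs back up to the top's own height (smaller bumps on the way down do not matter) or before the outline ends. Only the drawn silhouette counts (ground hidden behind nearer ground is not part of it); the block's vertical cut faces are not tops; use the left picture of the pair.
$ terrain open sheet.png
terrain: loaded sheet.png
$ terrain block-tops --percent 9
2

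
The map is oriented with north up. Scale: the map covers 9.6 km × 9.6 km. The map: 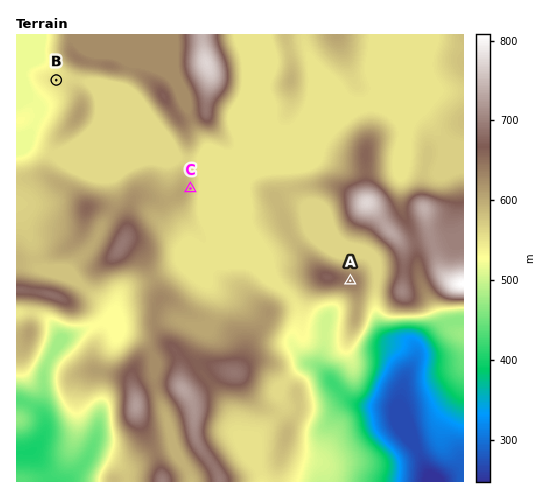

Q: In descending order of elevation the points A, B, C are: A C B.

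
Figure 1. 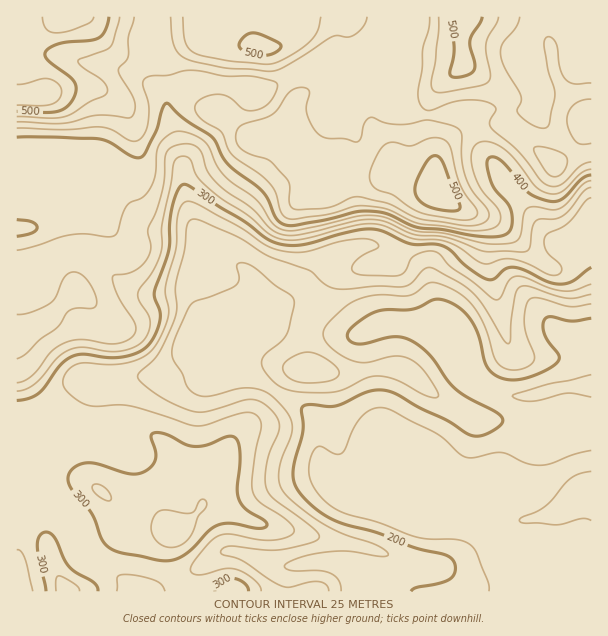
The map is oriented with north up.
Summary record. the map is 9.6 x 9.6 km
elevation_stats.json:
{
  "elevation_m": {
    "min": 140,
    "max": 545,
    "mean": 320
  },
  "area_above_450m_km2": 14.5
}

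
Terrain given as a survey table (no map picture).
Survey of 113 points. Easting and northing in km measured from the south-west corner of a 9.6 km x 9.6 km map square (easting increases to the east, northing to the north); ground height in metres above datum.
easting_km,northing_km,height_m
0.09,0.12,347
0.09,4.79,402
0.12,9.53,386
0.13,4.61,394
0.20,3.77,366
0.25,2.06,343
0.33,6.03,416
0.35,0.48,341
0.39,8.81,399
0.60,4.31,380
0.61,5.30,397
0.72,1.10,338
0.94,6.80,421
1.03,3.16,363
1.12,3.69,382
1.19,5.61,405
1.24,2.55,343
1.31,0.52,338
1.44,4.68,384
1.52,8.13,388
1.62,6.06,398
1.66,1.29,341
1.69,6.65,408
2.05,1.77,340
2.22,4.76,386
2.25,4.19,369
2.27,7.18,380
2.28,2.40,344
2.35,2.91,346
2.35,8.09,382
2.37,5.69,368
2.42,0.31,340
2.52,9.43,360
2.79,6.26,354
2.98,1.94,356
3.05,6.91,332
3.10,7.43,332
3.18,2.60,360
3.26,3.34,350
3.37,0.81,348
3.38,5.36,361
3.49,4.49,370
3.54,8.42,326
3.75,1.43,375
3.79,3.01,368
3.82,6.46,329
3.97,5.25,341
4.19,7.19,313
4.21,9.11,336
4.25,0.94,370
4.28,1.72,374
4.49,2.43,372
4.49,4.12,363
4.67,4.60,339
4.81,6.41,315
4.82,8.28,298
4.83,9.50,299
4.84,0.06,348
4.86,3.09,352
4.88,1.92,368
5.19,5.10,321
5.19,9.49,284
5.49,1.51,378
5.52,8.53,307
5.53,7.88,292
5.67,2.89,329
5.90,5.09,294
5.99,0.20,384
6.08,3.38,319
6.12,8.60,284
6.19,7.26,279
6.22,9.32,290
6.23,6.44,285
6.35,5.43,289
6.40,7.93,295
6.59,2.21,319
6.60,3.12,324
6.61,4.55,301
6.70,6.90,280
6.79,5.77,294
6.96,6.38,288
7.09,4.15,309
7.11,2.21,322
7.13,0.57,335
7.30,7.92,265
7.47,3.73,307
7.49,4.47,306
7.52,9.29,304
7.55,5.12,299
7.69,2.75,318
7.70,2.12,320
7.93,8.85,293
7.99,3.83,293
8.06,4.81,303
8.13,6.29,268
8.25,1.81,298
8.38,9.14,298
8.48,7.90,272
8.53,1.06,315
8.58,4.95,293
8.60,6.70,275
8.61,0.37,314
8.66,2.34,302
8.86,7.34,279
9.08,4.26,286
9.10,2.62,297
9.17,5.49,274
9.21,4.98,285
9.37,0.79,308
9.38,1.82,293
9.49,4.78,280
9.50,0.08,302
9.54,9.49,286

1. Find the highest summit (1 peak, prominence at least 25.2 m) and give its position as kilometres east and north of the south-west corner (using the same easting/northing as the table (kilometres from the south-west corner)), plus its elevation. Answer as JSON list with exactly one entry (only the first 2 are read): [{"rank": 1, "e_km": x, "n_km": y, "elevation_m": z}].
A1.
[{"rank": 1, "e_km": 1.11, "n_km": 6.74, "elevation_m": 424}]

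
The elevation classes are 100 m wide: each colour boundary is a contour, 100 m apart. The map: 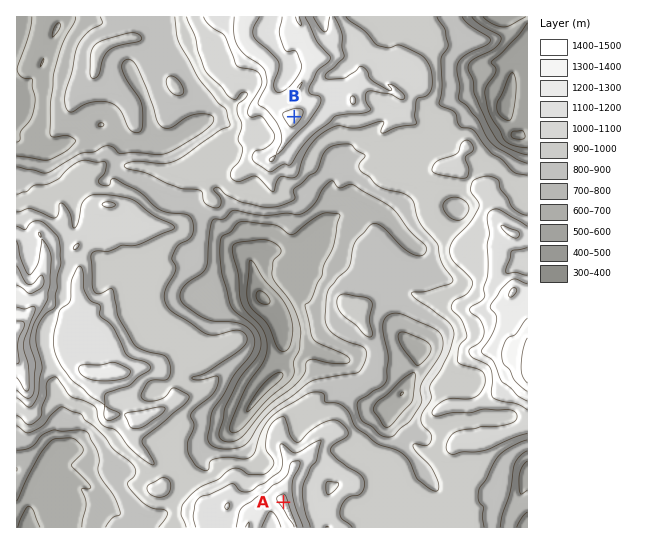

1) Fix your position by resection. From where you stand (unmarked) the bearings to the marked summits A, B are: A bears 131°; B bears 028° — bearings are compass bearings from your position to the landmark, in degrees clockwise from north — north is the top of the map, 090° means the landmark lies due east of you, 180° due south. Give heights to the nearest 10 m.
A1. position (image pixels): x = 151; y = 387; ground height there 980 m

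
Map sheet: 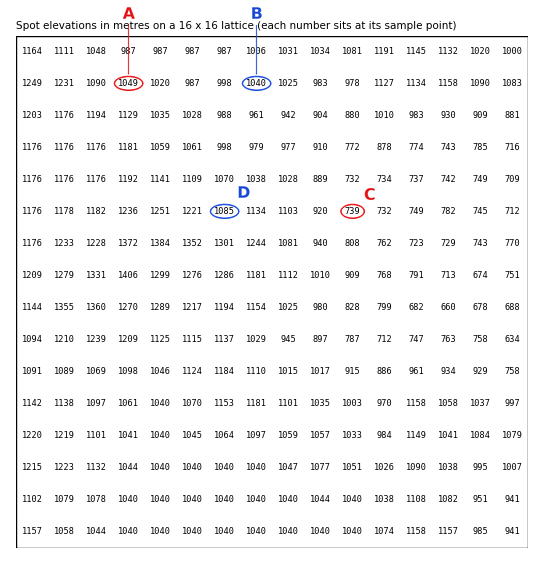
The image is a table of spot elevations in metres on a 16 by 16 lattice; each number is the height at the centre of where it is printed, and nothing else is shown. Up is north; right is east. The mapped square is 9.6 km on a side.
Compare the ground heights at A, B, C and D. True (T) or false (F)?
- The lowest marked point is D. F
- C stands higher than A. F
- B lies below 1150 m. T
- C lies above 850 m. F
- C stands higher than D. F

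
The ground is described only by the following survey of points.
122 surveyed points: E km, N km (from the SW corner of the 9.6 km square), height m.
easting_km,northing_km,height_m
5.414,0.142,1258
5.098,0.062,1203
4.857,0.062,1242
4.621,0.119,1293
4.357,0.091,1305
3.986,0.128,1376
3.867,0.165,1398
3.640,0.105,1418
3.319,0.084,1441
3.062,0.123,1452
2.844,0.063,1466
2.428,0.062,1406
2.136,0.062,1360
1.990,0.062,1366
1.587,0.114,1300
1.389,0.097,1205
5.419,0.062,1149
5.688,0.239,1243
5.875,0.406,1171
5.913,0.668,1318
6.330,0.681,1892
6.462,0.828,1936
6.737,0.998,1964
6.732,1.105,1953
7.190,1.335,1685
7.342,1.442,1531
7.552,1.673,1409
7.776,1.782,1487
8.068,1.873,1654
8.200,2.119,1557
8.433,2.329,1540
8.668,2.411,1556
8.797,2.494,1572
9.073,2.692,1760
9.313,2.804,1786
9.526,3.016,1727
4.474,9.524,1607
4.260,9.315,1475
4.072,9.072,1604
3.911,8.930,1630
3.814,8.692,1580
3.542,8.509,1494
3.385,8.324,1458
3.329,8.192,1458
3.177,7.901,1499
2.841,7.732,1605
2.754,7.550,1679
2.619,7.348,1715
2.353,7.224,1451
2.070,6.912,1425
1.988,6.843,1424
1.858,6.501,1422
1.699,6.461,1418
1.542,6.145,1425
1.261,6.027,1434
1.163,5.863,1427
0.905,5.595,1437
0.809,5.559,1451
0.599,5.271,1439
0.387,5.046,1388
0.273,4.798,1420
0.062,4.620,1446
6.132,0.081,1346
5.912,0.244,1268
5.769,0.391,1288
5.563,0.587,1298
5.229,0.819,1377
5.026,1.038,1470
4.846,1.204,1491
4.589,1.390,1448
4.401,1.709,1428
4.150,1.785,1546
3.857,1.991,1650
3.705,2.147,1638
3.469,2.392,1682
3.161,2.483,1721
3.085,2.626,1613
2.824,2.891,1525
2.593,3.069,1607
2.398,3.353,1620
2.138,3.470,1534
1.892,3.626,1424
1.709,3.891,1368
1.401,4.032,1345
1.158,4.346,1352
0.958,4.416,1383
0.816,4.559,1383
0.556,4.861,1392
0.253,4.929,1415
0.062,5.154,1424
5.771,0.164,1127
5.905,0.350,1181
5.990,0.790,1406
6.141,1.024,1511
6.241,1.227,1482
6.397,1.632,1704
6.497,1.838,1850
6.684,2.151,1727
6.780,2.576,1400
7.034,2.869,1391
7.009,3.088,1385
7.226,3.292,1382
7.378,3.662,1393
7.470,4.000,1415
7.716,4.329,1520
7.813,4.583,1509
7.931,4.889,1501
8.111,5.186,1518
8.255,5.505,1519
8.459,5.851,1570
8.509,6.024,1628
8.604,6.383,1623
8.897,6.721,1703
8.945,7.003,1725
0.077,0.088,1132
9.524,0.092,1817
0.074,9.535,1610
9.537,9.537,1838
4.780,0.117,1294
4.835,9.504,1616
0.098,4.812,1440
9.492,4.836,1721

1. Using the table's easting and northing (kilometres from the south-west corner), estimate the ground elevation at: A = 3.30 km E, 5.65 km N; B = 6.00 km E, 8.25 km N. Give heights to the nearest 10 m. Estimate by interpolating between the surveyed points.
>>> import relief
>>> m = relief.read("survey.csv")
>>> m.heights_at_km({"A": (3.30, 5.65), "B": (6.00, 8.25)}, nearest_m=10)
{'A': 1660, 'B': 1640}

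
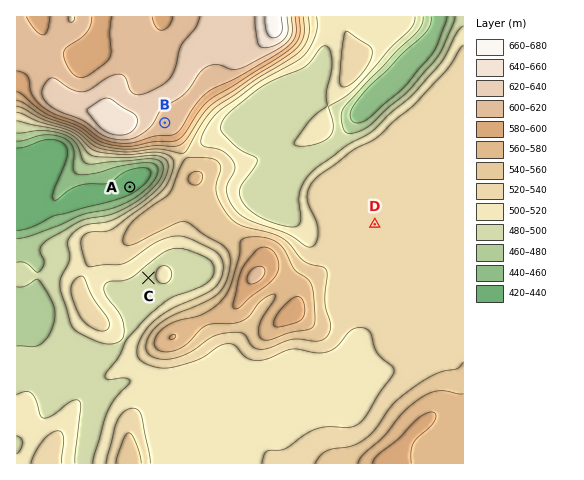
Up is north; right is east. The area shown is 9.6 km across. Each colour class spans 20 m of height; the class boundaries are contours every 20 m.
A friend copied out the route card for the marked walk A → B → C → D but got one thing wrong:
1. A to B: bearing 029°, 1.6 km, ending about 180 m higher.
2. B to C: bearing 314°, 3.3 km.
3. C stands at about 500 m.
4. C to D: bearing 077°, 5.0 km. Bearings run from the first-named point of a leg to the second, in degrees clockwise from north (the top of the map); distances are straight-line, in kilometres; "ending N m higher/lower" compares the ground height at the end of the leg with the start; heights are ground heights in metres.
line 2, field bearing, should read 186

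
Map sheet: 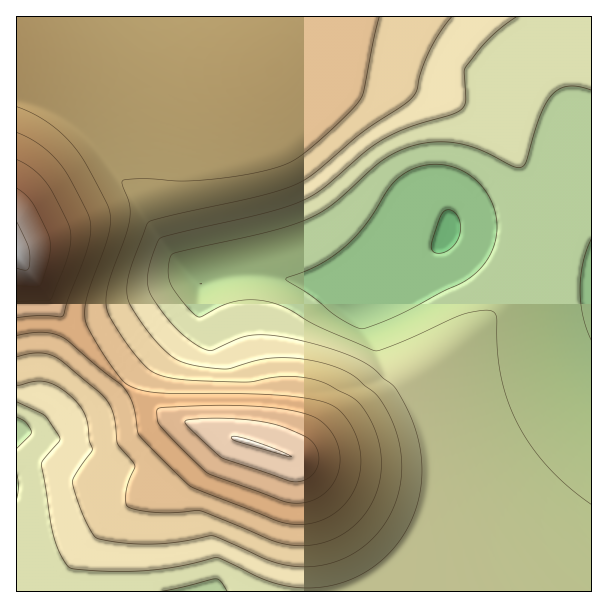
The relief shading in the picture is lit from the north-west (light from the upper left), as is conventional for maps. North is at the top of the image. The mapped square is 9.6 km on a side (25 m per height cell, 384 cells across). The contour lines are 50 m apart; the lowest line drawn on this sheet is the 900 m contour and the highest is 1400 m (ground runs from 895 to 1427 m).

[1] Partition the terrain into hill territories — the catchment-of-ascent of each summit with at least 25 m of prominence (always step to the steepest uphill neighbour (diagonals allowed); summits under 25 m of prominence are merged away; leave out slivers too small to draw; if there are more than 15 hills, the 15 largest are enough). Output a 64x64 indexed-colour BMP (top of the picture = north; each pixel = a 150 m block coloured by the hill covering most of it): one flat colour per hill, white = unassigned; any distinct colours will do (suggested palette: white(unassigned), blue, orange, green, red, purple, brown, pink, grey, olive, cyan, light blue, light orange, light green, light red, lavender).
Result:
<image width="64" height="64" href="data:image/bmp;base64,Qk12CAAAAAAAAHYAAAAoAAAAQAAAAEAAAAABAAQAAAAAAAAIAAATCwAAEwsAABAAAAAAAAAA////ALR3HwAOf/8ALKAsACgn1gC9Z5QAS1aMAMJ34wB/f38AIr28AM++FwDox64AeLv/AIrfmACWmP8A1bDFACIiIiIiIiIiIiIiIiIiIiIiIiIiIiIiIiIiIiIiIiIiIiIiIiIiIiIiIiIiIiIiIiIiIiIiIiIiIiIiIiIiIiIiIiIiIiIiIiIiIiIiIiIiIiIiIiIiIiIiIiIiIiIiIiIiIiIiIiIiIiIiIiIiIiIiIiIiIiIiIiIiIiIiIiIiIiIiIiIiIiIiIiIiIiIiIiIiIiIiIiIiIiIiIiIiIiIiIiIiIiIiIiIiIiIiIiIiIiIiIiIiIiIiIiIiIiIiIiIiIiIiIiIiIiIiIiIiIiIiIiIiIiIiIiIiIiIiIiIiIiIiIiIiIiIiIiIiIiIiIiIiIiIiIiIiIiIiIiIiIiIiIiIiIiIiIiIiIiIiIiIiIiIiIiIiIiIiIiIiIiIiIiIiIiIiIiIiIiIiIiIiIiIiIiIiIiIiIiIiIiIiIiIiIiIiIiIiIiIiIiIiIiIiIiIiIiIiIiIiIiIiIiIiIiIiIiIiIiIiIiIiIiIiIiIiIiIiIiIiIiIiIiIiIiIiIiIiIiIiIiIiIiIiIiIiIiIiIiIiIiIiIiIiIiIiIiIiIiIiIiIiIiIiIiIiIiIiIiIiIiIiIiIiIiIiIiIiIiIiIiIiIiIiIiIiIiIiIiIiIiIiIiIiIiIiIiIiIiIiIiIiIiIiIiIiIiIiIiIiIiIiIiIiIiIiIiIiIiIiIiIiIiIiIiIiIiIiIiIiIiIiIiIiIiIiIiIiIiIiIiIiIiIiIiIiIiIiIiIiIiIiIiIiIiIiIiIiIiIiIiIiIiIiIhEREiIiIiIiIiIiIiIiIiIiIiIiIiIiIiIiIiIiIiIiEREREiIiIiIiIiIiIiIiIiIiIiIiIiIiIiIiIiIiIiIREREREiIiIiIiIiIiIiIiIiIiIiIiIiIiIiIiIiIiIhERERERIiIiIiIiIiIiIiIiIiIiIiIiIiIiIiIiIiIiERERERESIiIiIiIiIiIiIiIiIiIiIiIiIiIiIiIiIiIREREREREiIiIiIiIiIiIiIiIiIiIiIiIiIiIiIiIiIhERERERERIiIiIiIiIiIiIiIiIiIiIiIiIiIiIiIiIiERERERERESIiIiIiIiIiIiIiIiIiIiIiIiIiIiIiIiIREREREREREiIiIiIiIiIiIiIiIiIiIiIiIiIiIiIiIhERERERERERIiIiIiIiIiIiIiIiIiIiIiIiIiIiIiIiERERERERERESIiIiIiIiIiIiIiIiIiIiIiIiIiIiIiIREREREREREREiIiIiIiIiIiIiIiIiIiIiIiIiIiIiIhERERERERERERIiIiIiIiIiIiIiIiIiIiIiIiIiIiIiERERERERERERESIiIiIiIiIiIiIiIiIiIiIiIiIiIiIRERERERERERERIiIiIiIiIiEREiIiIiIiIiIiIiIiIhEREREREREREREiIiIiIiIiERERIiIiIiIiIiIiIiIiERERERERERERERIiIiIiIRERERERIiIiIiIiIiIiIiIRERERERERERERERERERERERERERESIiIiIiIiIiIiIhEREREREREREREREREREREREREREREiIiIiIiIiIiIiEREREREREREREREREREREREREREREREiIiIiIiIiIhERERERERERERERERERERERERERERERERIiIiIiIRERERERERERERERERERERERERERERERERERESIiERERERERERERERERERERERERERERERERERERERERERERERERERERERERERERERERERERERERERERERERERERERERERERERERERERERERERERERERERERERERERERERERERERERERERERERERERERERERERERERERERERERERERERERERERERERERERERERERERERERERERERERERERERERERERERERERERERERERERERERERERERERERERERERERERERERERERERERERERERERERERERERERERERERERERERERERERERERERERERERERERERERERERERERERERERERERERERERERERERERERERERERERERERERERERERERERERERERERERERERERERERERERERERERERERERERERERERERERERERERERERERERERERERERERERERERERERERERERERERERERERERERERERERERERERERERERERERERERERERERERERERERERERERERERERERERERERERERERERERERERERERERERERERERERERERERERERERERERERERERERERERERERERERERERERERERERERERERERERERERERERERERERERERERERERERERERERERERERERERERERERERERERERERERERERERERERERERERERERERERERERERERERERERERERERERERERERERERERERERERERERERERERERERERERERERERERERERERERERERERERERERERERERERERERERERERERERERERERERERERERERERERERERERERERERERERERERERERERERERERERERERERERERERERERERERERERERERERERERERERERERERERERERERERERERERERERERERERERERERERERERERERERERERERERERERERERERERERERERERERERERERERERERERERERERERERERERERERER"/>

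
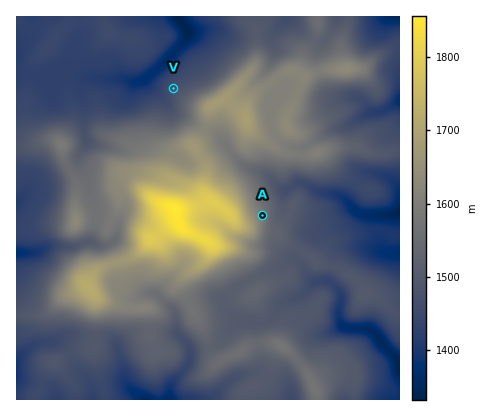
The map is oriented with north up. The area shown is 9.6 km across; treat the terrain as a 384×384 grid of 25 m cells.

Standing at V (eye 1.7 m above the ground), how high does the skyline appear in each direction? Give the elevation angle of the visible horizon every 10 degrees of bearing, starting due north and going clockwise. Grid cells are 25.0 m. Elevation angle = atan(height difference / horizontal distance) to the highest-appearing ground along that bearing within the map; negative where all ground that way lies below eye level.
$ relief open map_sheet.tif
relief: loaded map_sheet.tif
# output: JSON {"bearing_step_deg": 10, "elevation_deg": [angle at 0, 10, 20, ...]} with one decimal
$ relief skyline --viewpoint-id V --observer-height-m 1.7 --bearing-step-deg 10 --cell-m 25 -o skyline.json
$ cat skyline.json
{"bearing_step_deg": 10, "elevation_deg": [-2.6, -3.6, -1.9, -1.2, -0.0, 0.6, 0.9, 3.3, 5.7, 7.7, 9.6, 11.5, 12.1, 10.6, 8.0, 6.9, 7.8, 7.4, 7.5, 7.0, 5.3, 4.2, 3.4, 2.6, 1.9, 1.2, -0.3, -0.5, -0.6, -0.4, -0.5, -0.4, -0.7, -1.0, -1.6, -1.9]}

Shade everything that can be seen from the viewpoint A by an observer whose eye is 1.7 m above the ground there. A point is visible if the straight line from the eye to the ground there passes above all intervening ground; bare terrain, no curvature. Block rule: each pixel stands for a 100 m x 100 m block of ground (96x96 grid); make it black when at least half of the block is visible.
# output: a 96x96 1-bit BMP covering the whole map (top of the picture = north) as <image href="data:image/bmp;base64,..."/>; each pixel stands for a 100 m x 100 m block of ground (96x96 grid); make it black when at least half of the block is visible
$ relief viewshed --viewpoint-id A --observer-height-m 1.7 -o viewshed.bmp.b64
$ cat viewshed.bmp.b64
<image width="96" height="96" href="data:image/bmp;base64,Qk2+BAAAAAAAAD4AAAAoAAAAYAAAAGAAAAABAAEAAAAAAIAEAAATCwAAEwsAAAIAAAAAAAAA////AAAAAAAAAAAAAAAAAAAAAAAAAAAAAAAAAAAAAAAAAAAAAAAAAAAQAAAAAAAAAAAAAAB4AAAAAAAAAAAAAAB8CAAAAAAAAAAAAAB8GAAAAAAAAAAAAAD8HAAAAAAAAAAAAAH//AAAAAAAAAAAAAH//AAAAAAAAAAAAAP//hAAAAAAAAAAAAP//3gAAAAAAAAAAAf///AAAAAAAAAAAA///+AAAAAAAAAAAD///wAAAAAAAAAAAP///4AAAAAAAAAAAP+AAAAAAAAAAAAAAH8AAAAAAAAAAAAAAH8AAAAAAAAAAAAAAD8AAAAAAAAAAAAAAD+AAAAAAAAAAAAAAD/AAAAAAAAAAAAAAD/wEAMAAAAAAAAAAD/wOAAAAAAAAAAAAB/wPAAAAAAAAAAAAAP4PAAAAAAAAAAAAAD4HgAAAAAAAAAAAAB8H/kAAAAAAAAAAAB+H/8AAAAAAAAAAAA8P/8AAAAAAAAAAHgAf/8AAAAAAAAAAHwAf/8AAAAAAAAAAH4A//8AAAAAAAAAAH/B//8AAAAAAAAAAH/3//8AAAAAAAAAAH////8AAAAAAAAAAH////8AAAAAAAAAAH//+B8AAAAAAAAAAP//8B8AAAAAAAAAAP//wD8AAAAAAAAAAP//gH8AAAAAAAAAAP//4/8AAAAAAAAAAPP///8AAAAAAAAAAfP///8AAAAAAAAAGf////8AAAAAAAAA+f//4P8AAAAAAAAB////wD8AAAAAAAABx///AH8AAAAAAAABx//+AfwAAAAAAAABw//8B/gAAAAAAAAAg/8YB/AAAAAAAAAAgz4AH/AAAAAAAAAABj4Af+AAAAAAAAAABj4A/8AAAAAAAAAADv4P/8AAAAAAAAAAAf///wAAAAAAAAAAAf///AAAAAAAAAAAA///wAMAAAAAAAAAD///gP8AAAAAAAAAH///A/8AAAAAAAAAP///B/8AAAAAAAAAf//+D/8AAAAAAAAA//z4H/8AAAAAAAAB/8AADgAAAAAAAAAB/4AAAAAAAAAAAAAD/gYAAAAAAAAAAAAD/B+AAAAAAAAAAAAH+DwAAAAAAAAAAAAH8DAAAAAAAAAAAAAP4DAAAAAAAAAAAAAeACAAAAAAAAAAAAAeAAAAAAAAAAAAAAB8AAAAAAAAAAAAAAD4AAAAAAAAAAAAAAB4AAAAAAAAAAAAAAA4AAAAAAAAAAAAAAAAAAAAAAAAAAAAAAAAAAAAAAAAAAAAAAAAAAAAAAAAAAAAAAAAAAAAAAAAAAAAAAAAAAAAAAAAAAAAAAAAAAAAAAAAAAAAAAAAAAAAeAAAAAAAAAAAAAAA/AAAAAAAAAAAAAAAAAAAAAAAAAAAAAAAAAAAAAAAAAAAAAAAAAAAAAAAAAAAAAAAAAAAAAAAAAAAAAAAAAAAAAAAAAAAAAAAAAAAAAAAAAAAAAAAAAAAAAAAAAAAAAAAAAAAAAAAAAAAAAAAAAAAAAAAAAAAAAAAAAAAAAAAAAAAAAAAAAAAAAAAAAAAAAAAAAAAAAAAAAAAAAAAAAA="/>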